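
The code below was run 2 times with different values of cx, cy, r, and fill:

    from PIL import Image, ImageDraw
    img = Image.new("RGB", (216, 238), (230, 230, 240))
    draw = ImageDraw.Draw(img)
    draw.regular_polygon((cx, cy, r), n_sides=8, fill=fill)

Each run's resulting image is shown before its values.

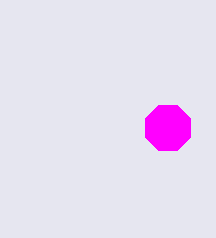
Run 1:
cx = 168, cy = 128, r = 24, fill = 'magenta'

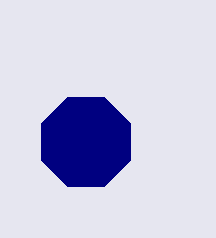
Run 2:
cx = 86
cy = 142
r = 48
fill = 'navy'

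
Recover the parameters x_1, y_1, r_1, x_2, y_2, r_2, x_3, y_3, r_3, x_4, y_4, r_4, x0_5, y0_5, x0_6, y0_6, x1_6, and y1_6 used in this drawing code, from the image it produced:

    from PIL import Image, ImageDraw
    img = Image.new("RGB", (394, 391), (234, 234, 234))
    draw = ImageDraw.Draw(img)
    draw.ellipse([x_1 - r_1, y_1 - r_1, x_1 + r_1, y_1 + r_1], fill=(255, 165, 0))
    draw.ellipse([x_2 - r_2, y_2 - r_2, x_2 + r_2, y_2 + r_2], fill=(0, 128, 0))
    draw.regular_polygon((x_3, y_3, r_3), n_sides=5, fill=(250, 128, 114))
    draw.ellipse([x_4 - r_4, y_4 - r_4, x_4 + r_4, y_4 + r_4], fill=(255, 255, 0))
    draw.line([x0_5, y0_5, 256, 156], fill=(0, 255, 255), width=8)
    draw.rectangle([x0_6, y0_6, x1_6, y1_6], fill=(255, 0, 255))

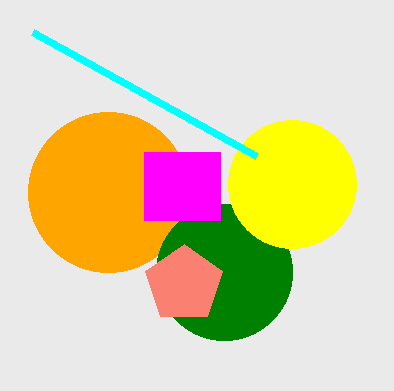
x_1 = 108
y_1 = 192
r_1 = 80
x_2 = 224
y_2 = 272
r_2 = 68
x_3 = 184
y_3 = 284
r_3 = 40
x_4 = 292
y_4 = 184
r_4 = 64
x0_5 = 32
y0_5 = 32
x0_6 = 144
y0_6 = 152
x1_6 = 220
y1_6 = 220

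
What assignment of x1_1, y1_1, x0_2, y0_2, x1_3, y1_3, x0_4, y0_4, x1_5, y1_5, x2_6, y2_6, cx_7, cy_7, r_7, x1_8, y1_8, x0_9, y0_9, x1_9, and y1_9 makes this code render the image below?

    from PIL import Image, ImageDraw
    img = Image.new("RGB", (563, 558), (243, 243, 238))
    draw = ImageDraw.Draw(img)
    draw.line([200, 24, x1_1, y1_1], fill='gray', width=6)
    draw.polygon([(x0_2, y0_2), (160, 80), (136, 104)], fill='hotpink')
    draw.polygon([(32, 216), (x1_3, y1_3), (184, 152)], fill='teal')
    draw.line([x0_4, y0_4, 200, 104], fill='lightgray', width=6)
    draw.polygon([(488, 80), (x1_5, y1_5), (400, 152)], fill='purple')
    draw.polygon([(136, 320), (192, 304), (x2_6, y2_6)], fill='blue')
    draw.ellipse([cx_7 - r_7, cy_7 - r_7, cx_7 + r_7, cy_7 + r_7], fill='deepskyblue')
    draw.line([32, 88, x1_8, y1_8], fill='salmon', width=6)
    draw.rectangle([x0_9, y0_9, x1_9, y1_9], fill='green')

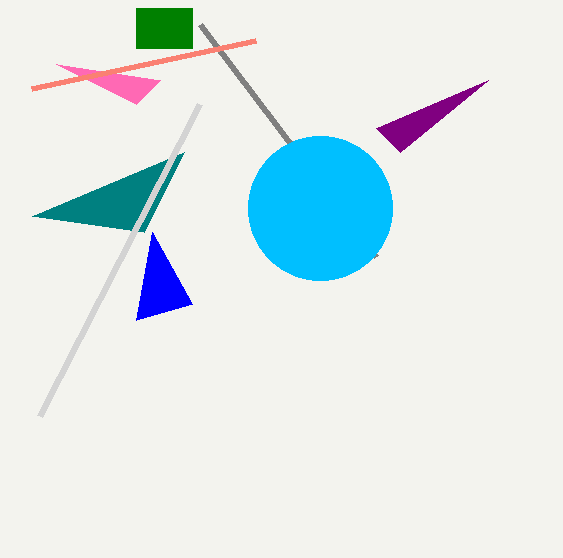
x1_1 = 376
y1_1 = 256
x0_2 = 56
y0_2 = 64
x1_3 = 144
y1_3 = 232
x0_4 = 40
y0_4 = 416
x1_5 = 376
y1_5 = 128
x2_6 = 152
y2_6 = 232
cx_7 = 320
cy_7 = 208
r_7 = 72
x1_8 = 256
y1_8 = 40
x0_9 = 136
y0_9 = 8
x1_9 = 192
y1_9 = 48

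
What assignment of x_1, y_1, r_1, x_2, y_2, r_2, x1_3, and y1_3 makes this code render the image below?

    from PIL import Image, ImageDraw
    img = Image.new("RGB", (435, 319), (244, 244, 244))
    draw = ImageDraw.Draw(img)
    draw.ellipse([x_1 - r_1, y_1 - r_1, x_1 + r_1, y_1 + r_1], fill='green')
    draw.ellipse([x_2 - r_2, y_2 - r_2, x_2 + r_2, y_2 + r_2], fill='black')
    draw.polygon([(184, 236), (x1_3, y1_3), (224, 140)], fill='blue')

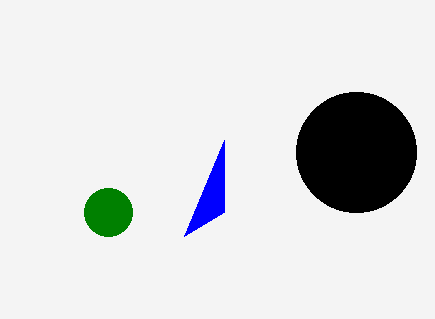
x_1 = 108
y_1 = 212
r_1 = 24
x_2 = 356
y_2 = 152
r_2 = 60
x1_3 = 224
y1_3 = 212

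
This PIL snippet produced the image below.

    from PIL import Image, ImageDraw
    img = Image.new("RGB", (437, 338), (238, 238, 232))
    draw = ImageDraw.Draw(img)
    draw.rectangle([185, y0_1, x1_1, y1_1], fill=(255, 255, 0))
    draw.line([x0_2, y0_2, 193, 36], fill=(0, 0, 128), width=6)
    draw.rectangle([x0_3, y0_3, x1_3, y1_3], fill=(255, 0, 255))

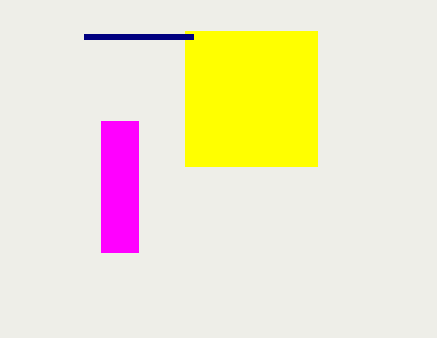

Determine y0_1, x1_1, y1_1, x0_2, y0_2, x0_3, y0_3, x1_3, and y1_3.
y0_1 = 31
x1_1 = 317
y1_1 = 166
x0_2 = 84
y0_2 = 36
x0_3 = 101
y0_3 = 121
x1_3 = 138
y1_3 = 252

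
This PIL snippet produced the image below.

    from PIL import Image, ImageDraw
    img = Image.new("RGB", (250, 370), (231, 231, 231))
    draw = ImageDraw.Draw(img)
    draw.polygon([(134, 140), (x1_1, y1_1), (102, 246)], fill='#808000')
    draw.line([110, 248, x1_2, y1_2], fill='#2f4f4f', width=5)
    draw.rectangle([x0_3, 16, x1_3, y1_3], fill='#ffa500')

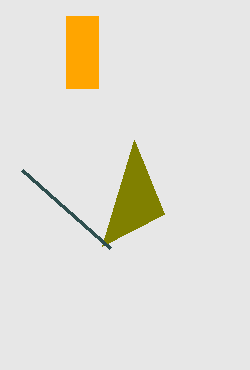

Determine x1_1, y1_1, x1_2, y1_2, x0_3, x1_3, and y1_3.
x1_1 = 164
y1_1 = 214
x1_2 = 22
y1_2 = 170
x0_3 = 66
x1_3 = 98
y1_3 = 88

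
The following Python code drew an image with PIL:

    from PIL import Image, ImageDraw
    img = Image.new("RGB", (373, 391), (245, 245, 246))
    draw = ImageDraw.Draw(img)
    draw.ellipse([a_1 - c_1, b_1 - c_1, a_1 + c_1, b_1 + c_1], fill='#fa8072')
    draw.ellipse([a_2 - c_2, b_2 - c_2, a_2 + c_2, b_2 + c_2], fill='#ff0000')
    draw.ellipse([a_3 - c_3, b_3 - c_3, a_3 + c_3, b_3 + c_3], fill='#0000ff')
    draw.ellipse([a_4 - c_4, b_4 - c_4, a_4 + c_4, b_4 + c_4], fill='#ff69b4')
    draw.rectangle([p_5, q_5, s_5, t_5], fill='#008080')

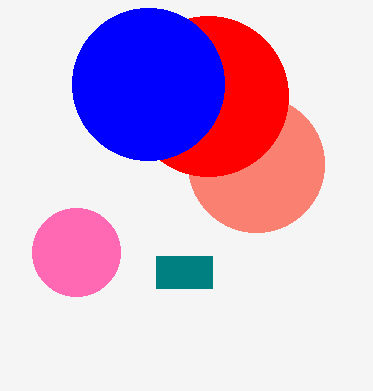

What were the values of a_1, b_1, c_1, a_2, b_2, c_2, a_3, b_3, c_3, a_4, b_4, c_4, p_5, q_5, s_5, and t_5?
a_1 = 256, b_1 = 164, c_1 = 68, a_2 = 208, b_2 = 96, c_2 = 80, a_3 = 148, b_3 = 84, c_3 = 76, a_4 = 76, b_4 = 252, c_4 = 44, p_5 = 156, q_5 = 256, s_5 = 212, t_5 = 288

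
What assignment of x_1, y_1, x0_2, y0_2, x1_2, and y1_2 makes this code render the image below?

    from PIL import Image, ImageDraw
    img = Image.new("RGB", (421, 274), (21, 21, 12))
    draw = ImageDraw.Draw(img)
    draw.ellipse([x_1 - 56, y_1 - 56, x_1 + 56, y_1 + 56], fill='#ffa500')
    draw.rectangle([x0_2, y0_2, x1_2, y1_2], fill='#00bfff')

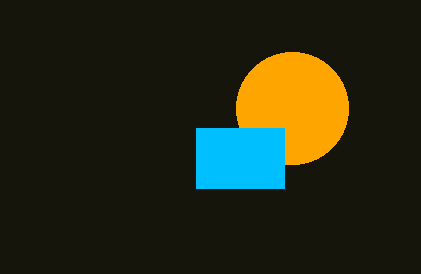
x_1 = 292, y_1 = 108, x0_2 = 196, y0_2 = 128, x1_2 = 284, y1_2 = 188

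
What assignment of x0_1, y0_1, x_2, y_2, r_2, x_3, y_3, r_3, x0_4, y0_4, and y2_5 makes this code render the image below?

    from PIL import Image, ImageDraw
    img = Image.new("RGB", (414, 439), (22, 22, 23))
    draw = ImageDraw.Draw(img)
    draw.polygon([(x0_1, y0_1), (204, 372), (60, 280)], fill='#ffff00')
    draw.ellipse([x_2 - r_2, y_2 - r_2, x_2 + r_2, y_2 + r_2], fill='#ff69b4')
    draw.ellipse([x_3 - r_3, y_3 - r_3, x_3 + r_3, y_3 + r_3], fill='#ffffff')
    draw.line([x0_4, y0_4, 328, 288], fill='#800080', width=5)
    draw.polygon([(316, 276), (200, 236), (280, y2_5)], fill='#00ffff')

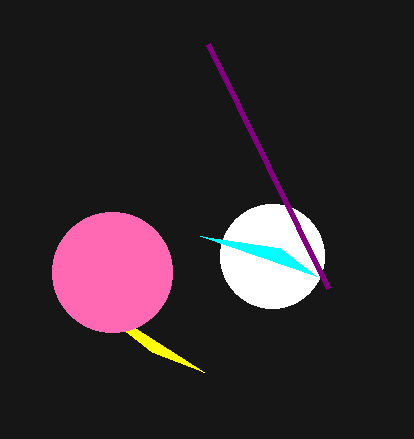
x0_1 = 152
y0_1 = 352
x_2 = 112
y_2 = 272
r_2 = 60
x_3 = 272
y_3 = 256
r_3 = 52
x0_4 = 208
y0_4 = 44
y2_5 = 248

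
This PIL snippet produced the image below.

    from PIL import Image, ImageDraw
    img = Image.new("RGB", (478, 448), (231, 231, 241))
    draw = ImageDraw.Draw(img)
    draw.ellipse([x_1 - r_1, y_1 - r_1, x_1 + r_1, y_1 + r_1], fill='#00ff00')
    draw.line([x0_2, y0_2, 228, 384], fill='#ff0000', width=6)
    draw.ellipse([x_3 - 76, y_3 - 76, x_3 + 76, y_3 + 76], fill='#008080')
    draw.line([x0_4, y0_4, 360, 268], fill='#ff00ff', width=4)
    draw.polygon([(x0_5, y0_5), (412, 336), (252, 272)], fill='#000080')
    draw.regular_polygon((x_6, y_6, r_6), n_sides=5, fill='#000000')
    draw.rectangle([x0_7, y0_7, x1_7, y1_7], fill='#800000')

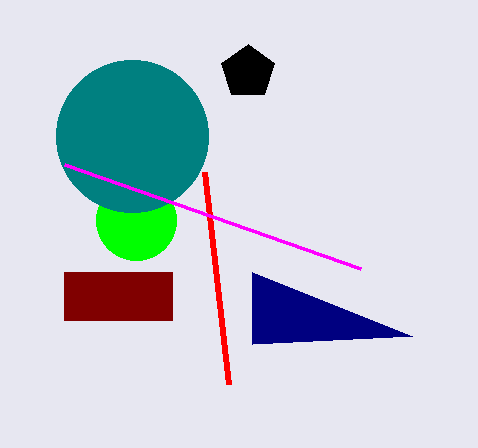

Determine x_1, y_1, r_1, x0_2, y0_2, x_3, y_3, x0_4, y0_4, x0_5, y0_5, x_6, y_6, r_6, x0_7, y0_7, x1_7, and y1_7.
x_1 = 136
y_1 = 220
r_1 = 40
x0_2 = 204
y0_2 = 172
x_3 = 132
y_3 = 136
x0_4 = 64
y0_4 = 164
x0_5 = 252
y0_5 = 344
x_6 = 248
y_6 = 72
r_6 = 28
x0_7 = 64
y0_7 = 272
x1_7 = 172
y1_7 = 320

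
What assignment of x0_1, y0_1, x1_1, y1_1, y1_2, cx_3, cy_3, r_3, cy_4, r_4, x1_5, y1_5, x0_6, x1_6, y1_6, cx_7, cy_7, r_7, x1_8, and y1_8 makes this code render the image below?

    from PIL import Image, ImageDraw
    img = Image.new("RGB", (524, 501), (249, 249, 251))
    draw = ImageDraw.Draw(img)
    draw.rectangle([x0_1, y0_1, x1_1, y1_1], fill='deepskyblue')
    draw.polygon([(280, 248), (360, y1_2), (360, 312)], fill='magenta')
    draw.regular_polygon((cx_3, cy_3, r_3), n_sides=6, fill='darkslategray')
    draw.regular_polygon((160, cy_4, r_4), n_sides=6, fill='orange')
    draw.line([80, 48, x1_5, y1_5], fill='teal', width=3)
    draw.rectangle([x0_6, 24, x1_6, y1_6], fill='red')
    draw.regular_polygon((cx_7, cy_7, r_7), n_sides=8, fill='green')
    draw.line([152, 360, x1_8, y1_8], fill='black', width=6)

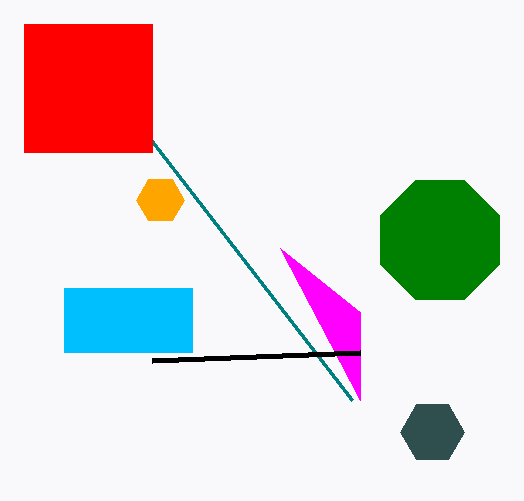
x0_1 = 64
y0_1 = 288
x1_1 = 192
y1_1 = 352
y1_2 = 400
cx_3 = 432
cy_3 = 432
r_3 = 32
cy_4 = 200
r_4 = 24
x1_5 = 352
y1_5 = 400
x0_6 = 24
x1_6 = 152
y1_6 = 152
cx_7 = 440
cy_7 = 240
r_7 = 64
x1_8 = 360
y1_8 = 352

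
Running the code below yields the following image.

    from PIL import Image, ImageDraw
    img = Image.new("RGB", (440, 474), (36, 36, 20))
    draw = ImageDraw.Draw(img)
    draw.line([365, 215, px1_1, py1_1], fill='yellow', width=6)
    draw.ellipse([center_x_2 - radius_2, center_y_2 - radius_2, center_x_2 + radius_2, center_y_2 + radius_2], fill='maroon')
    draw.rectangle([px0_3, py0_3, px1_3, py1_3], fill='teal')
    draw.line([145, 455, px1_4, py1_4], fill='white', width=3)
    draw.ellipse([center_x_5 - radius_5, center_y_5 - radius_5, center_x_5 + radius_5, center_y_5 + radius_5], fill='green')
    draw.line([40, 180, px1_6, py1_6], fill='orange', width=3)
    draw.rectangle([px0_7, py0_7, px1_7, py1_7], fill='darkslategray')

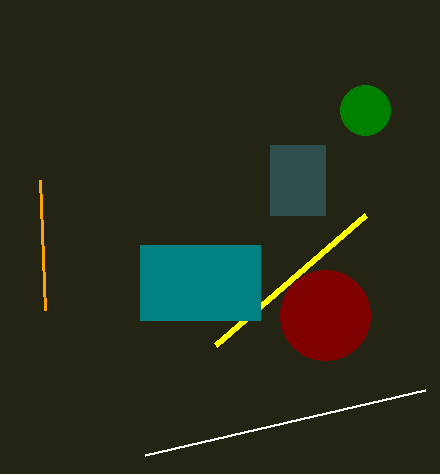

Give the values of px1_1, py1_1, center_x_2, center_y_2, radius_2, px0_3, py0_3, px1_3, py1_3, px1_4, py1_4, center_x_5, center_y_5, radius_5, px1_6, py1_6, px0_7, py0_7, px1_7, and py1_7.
px1_1 = 215; py1_1 = 345; center_x_2 = 325; center_y_2 = 315; radius_2 = 45; px0_3 = 140; py0_3 = 245; px1_3 = 260; py1_3 = 320; px1_4 = 425; py1_4 = 390; center_x_5 = 365; center_y_5 = 110; radius_5 = 25; px1_6 = 45; py1_6 = 310; px0_7 = 270; py0_7 = 145; px1_7 = 325; py1_7 = 215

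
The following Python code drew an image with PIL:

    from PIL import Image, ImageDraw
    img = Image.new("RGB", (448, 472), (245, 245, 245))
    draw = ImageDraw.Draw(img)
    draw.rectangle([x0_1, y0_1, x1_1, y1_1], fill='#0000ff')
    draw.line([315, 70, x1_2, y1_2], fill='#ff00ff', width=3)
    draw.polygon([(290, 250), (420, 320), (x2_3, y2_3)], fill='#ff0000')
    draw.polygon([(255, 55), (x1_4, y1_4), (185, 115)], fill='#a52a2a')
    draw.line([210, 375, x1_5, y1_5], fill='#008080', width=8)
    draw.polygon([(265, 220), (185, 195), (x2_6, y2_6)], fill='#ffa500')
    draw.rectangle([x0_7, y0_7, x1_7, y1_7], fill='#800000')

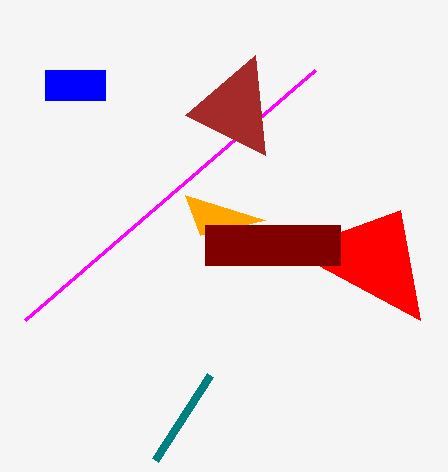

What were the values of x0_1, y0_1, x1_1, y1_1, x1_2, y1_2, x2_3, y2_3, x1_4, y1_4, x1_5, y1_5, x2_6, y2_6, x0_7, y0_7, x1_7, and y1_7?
x0_1 = 45
y0_1 = 70
x1_1 = 105
y1_1 = 100
x1_2 = 25
y1_2 = 320
x2_3 = 400
y2_3 = 210
x1_4 = 265
y1_4 = 155
x1_5 = 155
y1_5 = 460
x2_6 = 200
y2_6 = 235
x0_7 = 205
y0_7 = 225
x1_7 = 340
y1_7 = 265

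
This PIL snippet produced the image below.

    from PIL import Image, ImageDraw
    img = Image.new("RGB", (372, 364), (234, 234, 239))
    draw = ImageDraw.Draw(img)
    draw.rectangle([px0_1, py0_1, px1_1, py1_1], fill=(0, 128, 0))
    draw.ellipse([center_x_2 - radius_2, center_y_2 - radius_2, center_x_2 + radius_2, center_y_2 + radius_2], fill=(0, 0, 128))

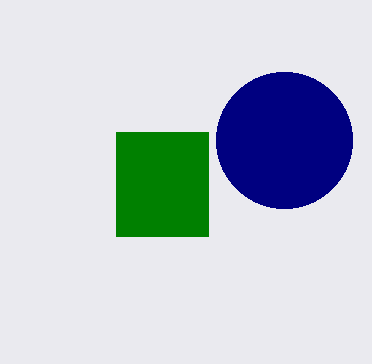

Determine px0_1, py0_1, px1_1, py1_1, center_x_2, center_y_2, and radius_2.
px0_1 = 116; py0_1 = 132; px1_1 = 208; py1_1 = 236; center_x_2 = 284; center_y_2 = 140; radius_2 = 68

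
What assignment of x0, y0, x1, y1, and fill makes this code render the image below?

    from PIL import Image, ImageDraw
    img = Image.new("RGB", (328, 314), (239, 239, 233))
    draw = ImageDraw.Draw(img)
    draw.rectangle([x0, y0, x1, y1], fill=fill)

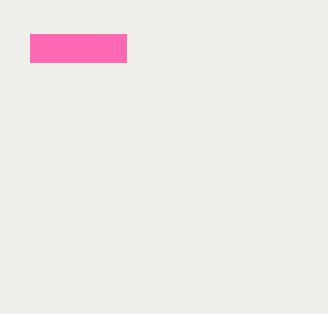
x0 = 30; y0 = 34; x1 = 126; y1 = 62; fill = 'hotpink'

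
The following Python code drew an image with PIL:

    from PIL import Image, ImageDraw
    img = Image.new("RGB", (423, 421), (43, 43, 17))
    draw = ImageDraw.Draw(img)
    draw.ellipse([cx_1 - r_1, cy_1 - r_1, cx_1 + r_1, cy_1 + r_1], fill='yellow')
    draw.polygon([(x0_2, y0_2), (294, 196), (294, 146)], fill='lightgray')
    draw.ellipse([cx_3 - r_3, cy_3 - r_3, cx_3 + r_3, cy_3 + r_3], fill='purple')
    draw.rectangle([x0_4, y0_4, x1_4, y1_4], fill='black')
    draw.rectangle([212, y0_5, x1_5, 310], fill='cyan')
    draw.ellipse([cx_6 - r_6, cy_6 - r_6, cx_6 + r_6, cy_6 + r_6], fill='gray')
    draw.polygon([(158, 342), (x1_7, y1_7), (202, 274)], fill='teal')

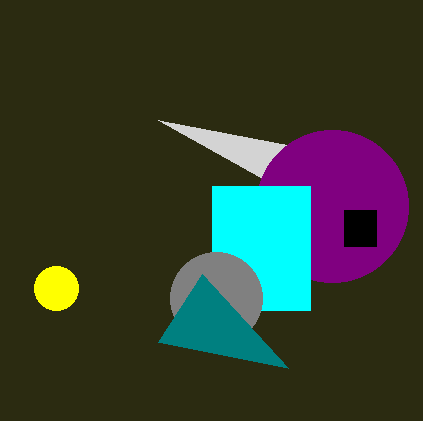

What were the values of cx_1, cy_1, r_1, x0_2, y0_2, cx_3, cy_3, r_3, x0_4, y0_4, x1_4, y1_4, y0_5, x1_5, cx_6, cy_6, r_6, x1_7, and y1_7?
cx_1 = 56, cy_1 = 288, r_1 = 22, x0_2 = 158, y0_2 = 120, cx_3 = 332, cy_3 = 206, r_3 = 76, x0_4 = 344, y0_4 = 210, x1_4 = 376, y1_4 = 246, y0_5 = 186, x1_5 = 310, cx_6 = 216, cy_6 = 298, r_6 = 46, x1_7 = 288, y1_7 = 368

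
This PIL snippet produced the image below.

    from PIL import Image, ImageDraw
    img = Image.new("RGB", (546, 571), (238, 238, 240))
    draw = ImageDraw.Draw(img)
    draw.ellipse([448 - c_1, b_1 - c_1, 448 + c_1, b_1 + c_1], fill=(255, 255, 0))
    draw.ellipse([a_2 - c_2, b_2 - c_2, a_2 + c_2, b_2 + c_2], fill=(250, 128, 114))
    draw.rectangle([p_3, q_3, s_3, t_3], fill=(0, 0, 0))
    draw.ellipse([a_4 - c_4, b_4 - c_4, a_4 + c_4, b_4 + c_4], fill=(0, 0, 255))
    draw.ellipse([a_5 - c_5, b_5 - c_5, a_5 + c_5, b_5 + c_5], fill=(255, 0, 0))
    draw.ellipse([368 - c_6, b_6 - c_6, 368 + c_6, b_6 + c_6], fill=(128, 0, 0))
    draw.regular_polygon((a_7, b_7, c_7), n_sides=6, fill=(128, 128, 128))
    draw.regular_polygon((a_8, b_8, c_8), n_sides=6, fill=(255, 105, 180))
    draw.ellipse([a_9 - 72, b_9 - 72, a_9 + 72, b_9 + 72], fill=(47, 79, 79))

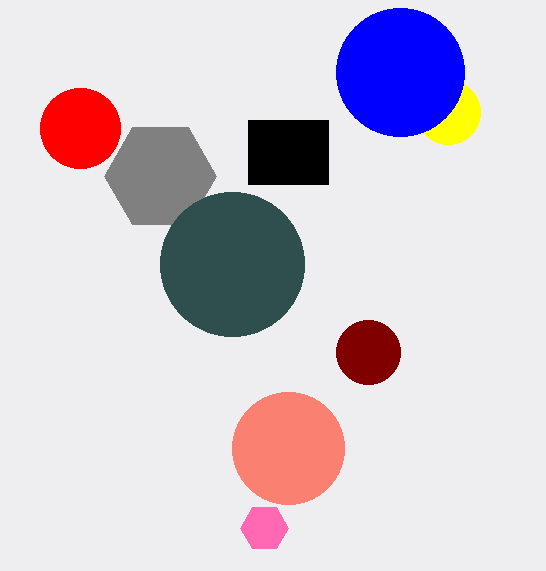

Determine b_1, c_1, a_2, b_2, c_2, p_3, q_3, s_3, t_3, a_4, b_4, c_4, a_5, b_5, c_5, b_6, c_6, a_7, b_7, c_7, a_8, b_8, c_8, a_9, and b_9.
b_1 = 112
c_1 = 32
a_2 = 288
b_2 = 448
c_2 = 56
p_3 = 248
q_3 = 120
s_3 = 328
t_3 = 184
a_4 = 400
b_4 = 72
c_4 = 64
a_5 = 80
b_5 = 128
c_5 = 40
b_6 = 352
c_6 = 32
a_7 = 160
b_7 = 176
c_7 = 56
a_8 = 264
b_8 = 528
c_8 = 24
a_9 = 232
b_9 = 264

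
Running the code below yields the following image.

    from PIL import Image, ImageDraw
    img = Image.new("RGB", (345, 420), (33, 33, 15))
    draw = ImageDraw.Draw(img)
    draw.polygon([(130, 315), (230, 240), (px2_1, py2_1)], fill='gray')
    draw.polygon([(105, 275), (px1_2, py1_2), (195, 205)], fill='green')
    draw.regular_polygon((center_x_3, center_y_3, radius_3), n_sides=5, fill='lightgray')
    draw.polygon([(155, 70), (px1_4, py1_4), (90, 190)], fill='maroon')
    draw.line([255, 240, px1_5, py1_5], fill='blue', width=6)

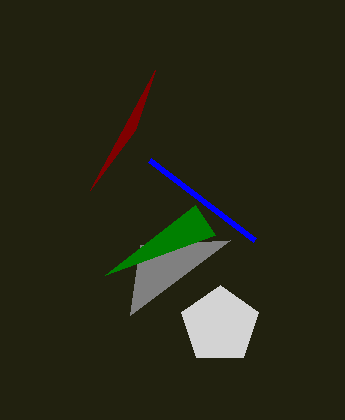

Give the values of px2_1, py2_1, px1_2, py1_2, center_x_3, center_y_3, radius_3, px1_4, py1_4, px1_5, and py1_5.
px2_1 = 140; py2_1 = 245; px1_2 = 215; py1_2 = 235; center_x_3 = 220; center_y_3 = 325; radius_3 = 40; px1_4 = 135; py1_4 = 130; px1_5 = 150; py1_5 = 160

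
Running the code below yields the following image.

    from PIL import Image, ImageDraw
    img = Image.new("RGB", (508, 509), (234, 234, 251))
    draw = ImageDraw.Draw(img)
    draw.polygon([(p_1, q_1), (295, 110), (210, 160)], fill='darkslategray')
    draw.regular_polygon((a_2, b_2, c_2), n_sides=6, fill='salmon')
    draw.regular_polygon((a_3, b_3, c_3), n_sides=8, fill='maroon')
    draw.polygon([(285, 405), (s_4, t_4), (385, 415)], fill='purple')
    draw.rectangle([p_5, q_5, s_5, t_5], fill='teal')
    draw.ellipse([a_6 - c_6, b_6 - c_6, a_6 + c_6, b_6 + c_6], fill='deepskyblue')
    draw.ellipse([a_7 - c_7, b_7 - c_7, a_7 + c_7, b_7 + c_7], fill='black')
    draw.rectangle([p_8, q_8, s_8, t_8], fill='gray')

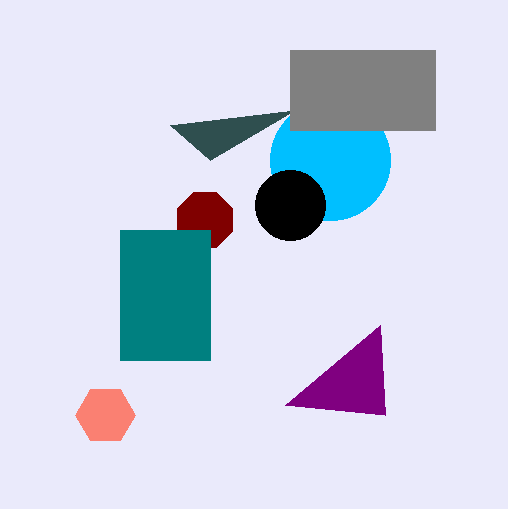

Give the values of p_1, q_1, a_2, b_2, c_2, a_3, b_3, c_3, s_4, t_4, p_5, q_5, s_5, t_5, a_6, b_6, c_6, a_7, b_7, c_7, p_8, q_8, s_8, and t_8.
p_1 = 170, q_1 = 125, a_2 = 105, b_2 = 415, c_2 = 30, a_3 = 205, b_3 = 220, c_3 = 30, s_4 = 380, t_4 = 325, p_5 = 120, q_5 = 230, s_5 = 210, t_5 = 360, a_6 = 330, b_6 = 160, c_6 = 60, a_7 = 290, b_7 = 205, c_7 = 35, p_8 = 290, q_8 = 50, s_8 = 435, t_8 = 130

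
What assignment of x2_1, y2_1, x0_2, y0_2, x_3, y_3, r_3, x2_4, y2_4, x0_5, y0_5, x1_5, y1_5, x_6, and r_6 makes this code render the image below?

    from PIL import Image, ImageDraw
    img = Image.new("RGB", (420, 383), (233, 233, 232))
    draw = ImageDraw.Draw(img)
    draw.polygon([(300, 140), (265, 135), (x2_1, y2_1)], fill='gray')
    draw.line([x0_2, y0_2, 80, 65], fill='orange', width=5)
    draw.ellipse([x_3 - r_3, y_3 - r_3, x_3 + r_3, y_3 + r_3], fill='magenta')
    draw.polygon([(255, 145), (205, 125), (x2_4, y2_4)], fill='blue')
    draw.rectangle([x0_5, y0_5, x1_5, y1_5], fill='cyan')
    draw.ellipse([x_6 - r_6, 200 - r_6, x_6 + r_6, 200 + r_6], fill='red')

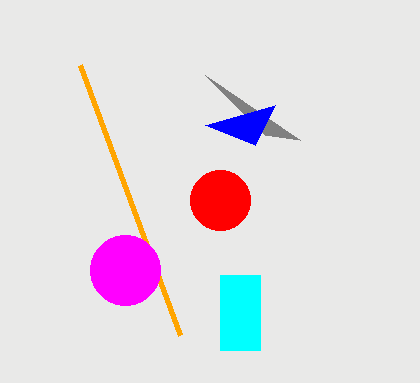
x2_1 = 205, y2_1 = 75, x0_2 = 180, y0_2 = 335, x_3 = 125, y_3 = 270, r_3 = 35, x2_4 = 275, y2_4 = 105, x0_5 = 220, y0_5 = 275, x1_5 = 260, y1_5 = 350, x_6 = 220, r_6 = 30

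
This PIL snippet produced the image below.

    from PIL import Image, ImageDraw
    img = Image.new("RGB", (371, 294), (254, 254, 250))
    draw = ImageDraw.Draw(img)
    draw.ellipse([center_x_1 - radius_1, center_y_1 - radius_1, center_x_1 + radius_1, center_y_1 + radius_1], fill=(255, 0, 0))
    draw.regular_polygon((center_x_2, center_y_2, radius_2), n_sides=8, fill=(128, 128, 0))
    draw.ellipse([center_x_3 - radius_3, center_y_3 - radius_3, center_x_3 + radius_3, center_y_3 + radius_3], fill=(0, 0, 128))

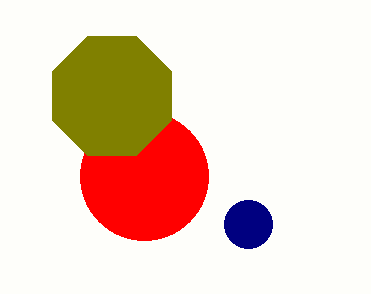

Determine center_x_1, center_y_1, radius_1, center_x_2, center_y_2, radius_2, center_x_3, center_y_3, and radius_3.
center_x_1 = 144, center_y_1 = 176, radius_1 = 64, center_x_2 = 112, center_y_2 = 96, radius_2 = 64, center_x_3 = 248, center_y_3 = 224, radius_3 = 24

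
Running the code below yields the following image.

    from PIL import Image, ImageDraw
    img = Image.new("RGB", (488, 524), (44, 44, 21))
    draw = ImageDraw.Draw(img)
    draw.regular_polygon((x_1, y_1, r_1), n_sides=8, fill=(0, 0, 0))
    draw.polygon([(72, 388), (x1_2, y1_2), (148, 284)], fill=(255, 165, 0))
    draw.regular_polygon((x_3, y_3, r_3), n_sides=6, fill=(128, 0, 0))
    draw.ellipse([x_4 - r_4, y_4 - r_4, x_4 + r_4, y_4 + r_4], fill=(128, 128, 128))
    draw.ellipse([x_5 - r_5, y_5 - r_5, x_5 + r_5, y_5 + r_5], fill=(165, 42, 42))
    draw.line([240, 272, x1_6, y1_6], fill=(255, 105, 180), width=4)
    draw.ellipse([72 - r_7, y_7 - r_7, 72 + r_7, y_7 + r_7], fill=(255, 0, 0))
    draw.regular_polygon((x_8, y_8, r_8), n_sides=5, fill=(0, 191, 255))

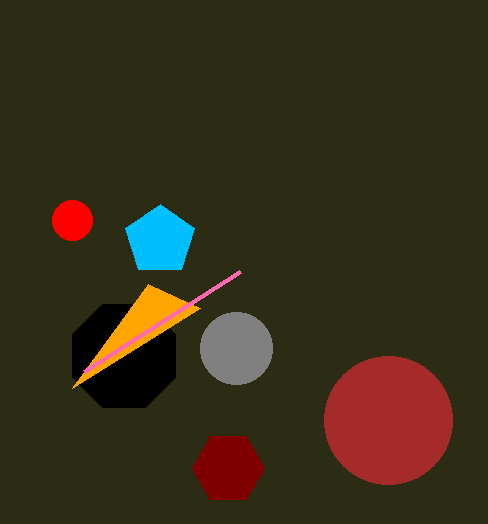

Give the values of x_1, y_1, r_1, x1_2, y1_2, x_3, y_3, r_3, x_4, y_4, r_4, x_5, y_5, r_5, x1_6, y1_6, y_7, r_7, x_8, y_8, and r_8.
x_1 = 124, y_1 = 356, r_1 = 56, x1_2 = 200, y1_2 = 308, x_3 = 228, y_3 = 468, r_3 = 36, x_4 = 236, y_4 = 348, r_4 = 36, x_5 = 388, y_5 = 420, r_5 = 64, x1_6 = 84, y1_6 = 372, y_7 = 220, r_7 = 20, x_8 = 160, y_8 = 240, r_8 = 36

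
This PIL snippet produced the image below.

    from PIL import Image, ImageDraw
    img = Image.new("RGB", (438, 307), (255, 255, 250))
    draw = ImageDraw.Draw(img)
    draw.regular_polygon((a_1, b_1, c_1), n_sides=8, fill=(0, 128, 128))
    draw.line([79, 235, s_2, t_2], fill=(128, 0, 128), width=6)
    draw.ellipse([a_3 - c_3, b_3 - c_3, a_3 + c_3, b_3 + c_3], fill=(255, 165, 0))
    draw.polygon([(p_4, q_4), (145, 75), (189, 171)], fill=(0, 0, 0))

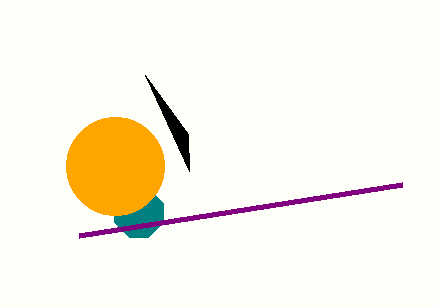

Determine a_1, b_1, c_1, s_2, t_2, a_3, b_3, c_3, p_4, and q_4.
a_1 = 139, b_1 = 213, c_1 = 26, s_2 = 402, t_2 = 184, a_3 = 115, b_3 = 166, c_3 = 49, p_4 = 188, q_4 = 134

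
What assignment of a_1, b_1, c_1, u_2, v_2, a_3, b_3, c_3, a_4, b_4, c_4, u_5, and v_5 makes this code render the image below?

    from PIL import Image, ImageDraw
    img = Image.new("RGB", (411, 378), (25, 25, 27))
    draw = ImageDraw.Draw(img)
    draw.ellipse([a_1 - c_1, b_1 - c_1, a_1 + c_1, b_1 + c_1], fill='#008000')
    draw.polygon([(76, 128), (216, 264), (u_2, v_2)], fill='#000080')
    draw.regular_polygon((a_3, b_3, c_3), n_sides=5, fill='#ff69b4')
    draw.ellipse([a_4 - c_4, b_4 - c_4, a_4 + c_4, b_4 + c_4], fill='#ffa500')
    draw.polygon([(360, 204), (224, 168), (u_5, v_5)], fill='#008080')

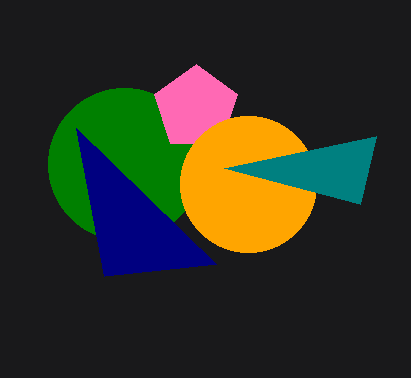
a_1 = 124, b_1 = 164, c_1 = 76, u_2 = 104, v_2 = 276, a_3 = 196, b_3 = 108, c_3 = 44, a_4 = 248, b_4 = 184, c_4 = 68, u_5 = 376, v_5 = 136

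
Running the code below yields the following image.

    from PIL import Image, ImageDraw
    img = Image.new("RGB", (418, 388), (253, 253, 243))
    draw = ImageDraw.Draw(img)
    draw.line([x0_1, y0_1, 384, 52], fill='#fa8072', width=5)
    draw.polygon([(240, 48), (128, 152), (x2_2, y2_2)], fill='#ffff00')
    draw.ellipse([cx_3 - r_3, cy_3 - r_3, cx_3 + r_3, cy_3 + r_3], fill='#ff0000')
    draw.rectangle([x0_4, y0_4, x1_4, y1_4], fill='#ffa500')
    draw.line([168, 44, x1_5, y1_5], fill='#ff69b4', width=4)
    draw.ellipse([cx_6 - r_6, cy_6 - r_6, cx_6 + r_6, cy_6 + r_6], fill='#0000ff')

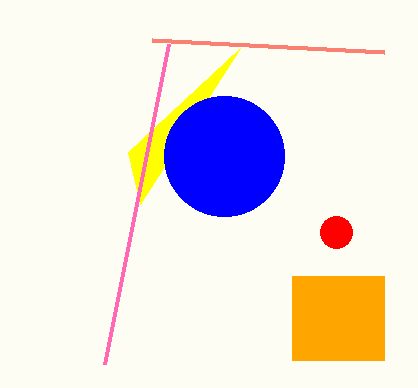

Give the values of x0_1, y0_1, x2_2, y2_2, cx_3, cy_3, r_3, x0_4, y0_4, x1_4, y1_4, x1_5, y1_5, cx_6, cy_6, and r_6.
x0_1 = 152, y0_1 = 40, x2_2 = 140, y2_2 = 204, cx_3 = 336, cy_3 = 232, r_3 = 16, x0_4 = 292, y0_4 = 276, x1_4 = 384, y1_4 = 360, x1_5 = 104, y1_5 = 364, cx_6 = 224, cy_6 = 156, r_6 = 60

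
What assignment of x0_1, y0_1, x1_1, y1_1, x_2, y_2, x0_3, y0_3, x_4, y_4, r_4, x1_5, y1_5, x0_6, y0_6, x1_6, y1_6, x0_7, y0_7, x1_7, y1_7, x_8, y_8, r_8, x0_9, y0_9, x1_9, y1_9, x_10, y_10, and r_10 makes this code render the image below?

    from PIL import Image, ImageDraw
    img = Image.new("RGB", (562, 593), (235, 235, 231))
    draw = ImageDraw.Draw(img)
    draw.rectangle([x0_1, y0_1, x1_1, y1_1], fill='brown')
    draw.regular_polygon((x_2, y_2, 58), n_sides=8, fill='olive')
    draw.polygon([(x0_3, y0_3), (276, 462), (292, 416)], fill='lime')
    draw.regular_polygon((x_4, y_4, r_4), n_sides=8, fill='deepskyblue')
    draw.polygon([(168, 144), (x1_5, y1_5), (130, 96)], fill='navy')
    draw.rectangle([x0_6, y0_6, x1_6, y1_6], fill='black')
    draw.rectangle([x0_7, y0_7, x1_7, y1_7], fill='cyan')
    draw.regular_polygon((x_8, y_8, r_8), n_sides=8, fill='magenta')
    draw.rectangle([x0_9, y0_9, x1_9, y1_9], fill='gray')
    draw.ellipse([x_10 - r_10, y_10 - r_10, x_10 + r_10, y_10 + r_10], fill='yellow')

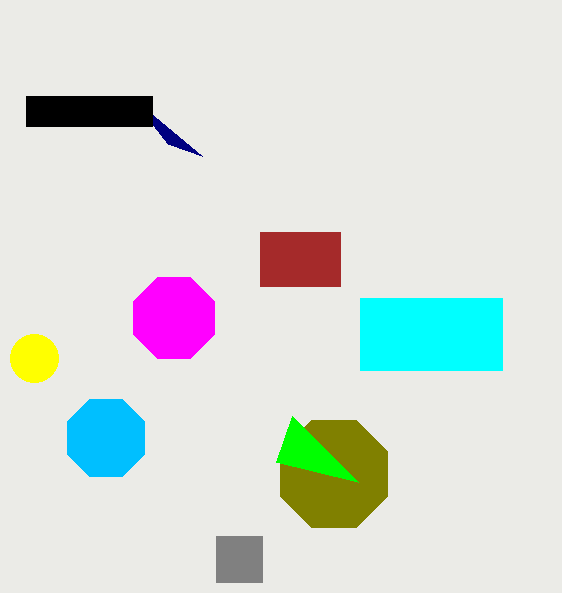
x0_1 = 260; y0_1 = 232; x1_1 = 340; y1_1 = 286; x_2 = 334; y_2 = 474; x0_3 = 358; y0_3 = 482; x_4 = 106; y_4 = 438; r_4 = 42; x1_5 = 202; y1_5 = 156; x0_6 = 26; y0_6 = 96; x1_6 = 152; y1_6 = 126; x0_7 = 360; y0_7 = 298; x1_7 = 502; y1_7 = 370; x_8 = 174; y_8 = 318; r_8 = 44; x0_9 = 216; y0_9 = 536; x1_9 = 262; y1_9 = 582; x_10 = 34; y_10 = 358; r_10 = 24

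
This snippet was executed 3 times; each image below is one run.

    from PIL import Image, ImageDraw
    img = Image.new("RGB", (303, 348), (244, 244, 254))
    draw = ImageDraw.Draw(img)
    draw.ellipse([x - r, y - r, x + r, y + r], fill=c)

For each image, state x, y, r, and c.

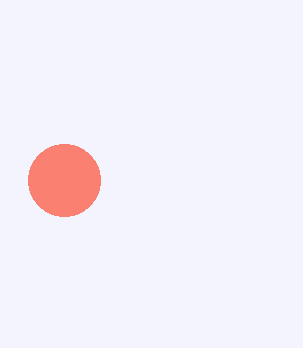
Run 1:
x = 64
y = 180
r = 36
c = 'salmon'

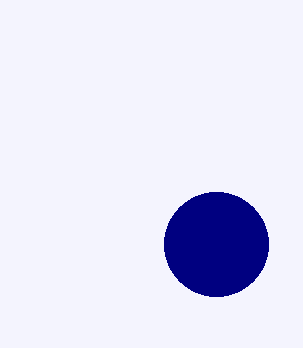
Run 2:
x = 216
y = 244
r = 52
c = 'navy'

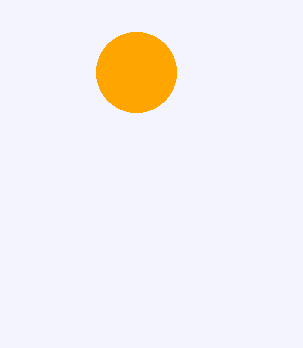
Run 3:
x = 136
y = 72
r = 40
c = 'orange'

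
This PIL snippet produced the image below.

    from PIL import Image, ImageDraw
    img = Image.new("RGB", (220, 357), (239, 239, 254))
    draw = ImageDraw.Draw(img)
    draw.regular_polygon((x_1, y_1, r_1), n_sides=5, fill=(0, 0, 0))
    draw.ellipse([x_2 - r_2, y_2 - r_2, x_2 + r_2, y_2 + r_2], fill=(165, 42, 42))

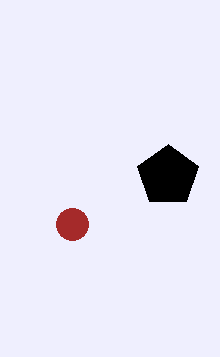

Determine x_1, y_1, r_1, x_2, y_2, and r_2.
x_1 = 168
y_1 = 176
r_1 = 32
x_2 = 72
y_2 = 224
r_2 = 16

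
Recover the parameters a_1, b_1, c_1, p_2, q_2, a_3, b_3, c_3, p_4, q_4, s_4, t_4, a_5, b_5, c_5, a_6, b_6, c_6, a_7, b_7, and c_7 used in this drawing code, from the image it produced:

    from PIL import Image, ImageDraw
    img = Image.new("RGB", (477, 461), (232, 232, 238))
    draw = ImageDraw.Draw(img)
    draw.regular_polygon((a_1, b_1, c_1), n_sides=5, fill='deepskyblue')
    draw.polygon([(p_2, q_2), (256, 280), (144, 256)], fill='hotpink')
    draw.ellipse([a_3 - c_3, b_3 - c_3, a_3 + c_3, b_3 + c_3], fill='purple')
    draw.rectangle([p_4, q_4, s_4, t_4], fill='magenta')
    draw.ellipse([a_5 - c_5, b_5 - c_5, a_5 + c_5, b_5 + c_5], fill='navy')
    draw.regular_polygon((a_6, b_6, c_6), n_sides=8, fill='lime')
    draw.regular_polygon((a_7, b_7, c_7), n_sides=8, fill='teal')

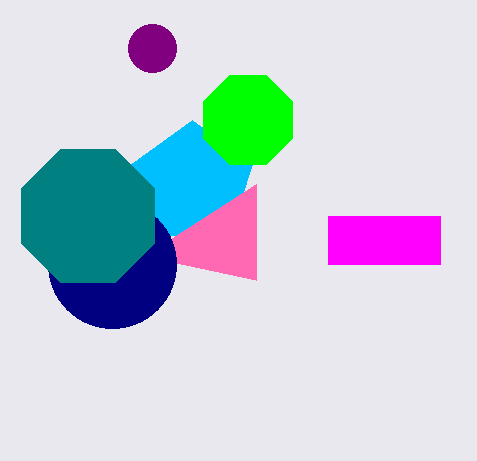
a_1 = 192; b_1 = 184; c_1 = 64; p_2 = 256; q_2 = 184; a_3 = 152; b_3 = 48; c_3 = 24; p_4 = 328; q_4 = 216; s_4 = 440; t_4 = 264; a_5 = 112; b_5 = 264; c_5 = 64; a_6 = 248; b_6 = 120; c_6 = 48; a_7 = 88; b_7 = 216; c_7 = 72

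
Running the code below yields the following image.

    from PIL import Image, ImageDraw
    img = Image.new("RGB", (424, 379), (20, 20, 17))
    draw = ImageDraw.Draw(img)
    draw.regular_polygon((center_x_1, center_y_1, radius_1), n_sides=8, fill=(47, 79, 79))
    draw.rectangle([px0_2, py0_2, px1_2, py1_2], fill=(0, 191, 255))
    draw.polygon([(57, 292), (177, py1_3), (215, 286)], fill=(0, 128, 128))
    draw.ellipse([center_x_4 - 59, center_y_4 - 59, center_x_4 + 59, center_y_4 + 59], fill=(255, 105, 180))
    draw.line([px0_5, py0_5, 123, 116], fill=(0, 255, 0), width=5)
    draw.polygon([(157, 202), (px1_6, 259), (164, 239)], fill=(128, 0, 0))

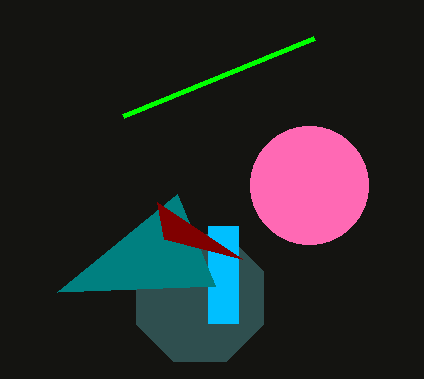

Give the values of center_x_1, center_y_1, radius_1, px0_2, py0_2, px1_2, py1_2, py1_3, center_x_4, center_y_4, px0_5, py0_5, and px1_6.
center_x_1 = 200, center_y_1 = 298, radius_1 = 69, px0_2 = 208, py0_2 = 226, px1_2 = 238, py1_2 = 323, py1_3 = 194, center_x_4 = 309, center_y_4 = 185, px0_5 = 314, py0_5 = 38, px1_6 = 242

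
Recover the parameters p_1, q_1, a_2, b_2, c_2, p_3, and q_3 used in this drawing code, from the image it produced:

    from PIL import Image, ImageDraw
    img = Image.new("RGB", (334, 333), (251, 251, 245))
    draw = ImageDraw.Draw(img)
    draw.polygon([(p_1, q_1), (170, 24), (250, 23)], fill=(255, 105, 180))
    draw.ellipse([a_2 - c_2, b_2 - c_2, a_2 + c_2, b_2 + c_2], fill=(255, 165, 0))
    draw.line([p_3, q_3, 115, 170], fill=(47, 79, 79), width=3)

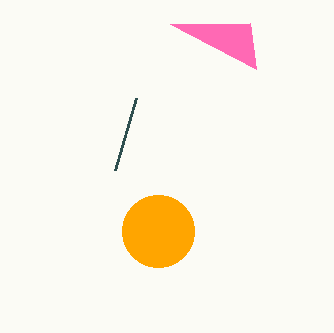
p_1 = 256, q_1 = 69, a_2 = 158, b_2 = 231, c_2 = 36, p_3 = 136, q_3 = 98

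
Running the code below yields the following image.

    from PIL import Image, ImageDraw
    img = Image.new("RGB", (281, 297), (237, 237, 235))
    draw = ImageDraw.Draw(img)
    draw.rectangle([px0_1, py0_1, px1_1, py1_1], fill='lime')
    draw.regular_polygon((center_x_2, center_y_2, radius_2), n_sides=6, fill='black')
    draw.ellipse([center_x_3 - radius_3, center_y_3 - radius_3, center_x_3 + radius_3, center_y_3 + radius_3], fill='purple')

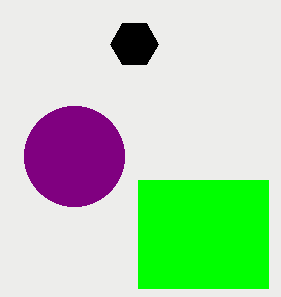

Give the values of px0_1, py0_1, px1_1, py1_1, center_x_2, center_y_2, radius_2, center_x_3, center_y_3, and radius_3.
px0_1 = 138
py0_1 = 180
px1_1 = 268
py1_1 = 288
center_x_2 = 134
center_y_2 = 44
radius_2 = 24
center_x_3 = 74
center_y_3 = 156
radius_3 = 50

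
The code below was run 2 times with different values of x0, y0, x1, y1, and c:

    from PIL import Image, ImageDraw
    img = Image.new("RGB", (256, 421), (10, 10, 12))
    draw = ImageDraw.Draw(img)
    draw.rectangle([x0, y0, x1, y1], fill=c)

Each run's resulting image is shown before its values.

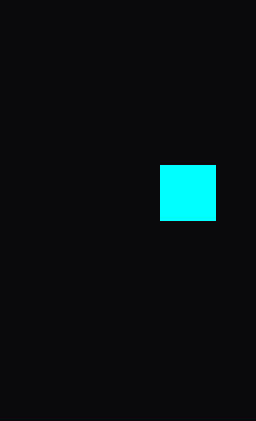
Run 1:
x0 = 160, y0 = 165, x1 = 215, y1 = 220, c = 'cyan'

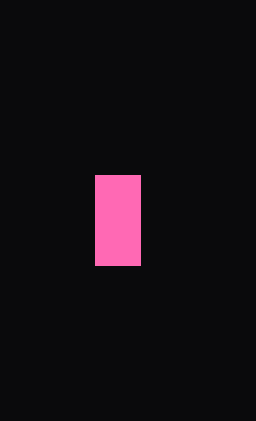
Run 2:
x0 = 95; y0 = 175; x1 = 140; y1 = 265; c = 'hotpink'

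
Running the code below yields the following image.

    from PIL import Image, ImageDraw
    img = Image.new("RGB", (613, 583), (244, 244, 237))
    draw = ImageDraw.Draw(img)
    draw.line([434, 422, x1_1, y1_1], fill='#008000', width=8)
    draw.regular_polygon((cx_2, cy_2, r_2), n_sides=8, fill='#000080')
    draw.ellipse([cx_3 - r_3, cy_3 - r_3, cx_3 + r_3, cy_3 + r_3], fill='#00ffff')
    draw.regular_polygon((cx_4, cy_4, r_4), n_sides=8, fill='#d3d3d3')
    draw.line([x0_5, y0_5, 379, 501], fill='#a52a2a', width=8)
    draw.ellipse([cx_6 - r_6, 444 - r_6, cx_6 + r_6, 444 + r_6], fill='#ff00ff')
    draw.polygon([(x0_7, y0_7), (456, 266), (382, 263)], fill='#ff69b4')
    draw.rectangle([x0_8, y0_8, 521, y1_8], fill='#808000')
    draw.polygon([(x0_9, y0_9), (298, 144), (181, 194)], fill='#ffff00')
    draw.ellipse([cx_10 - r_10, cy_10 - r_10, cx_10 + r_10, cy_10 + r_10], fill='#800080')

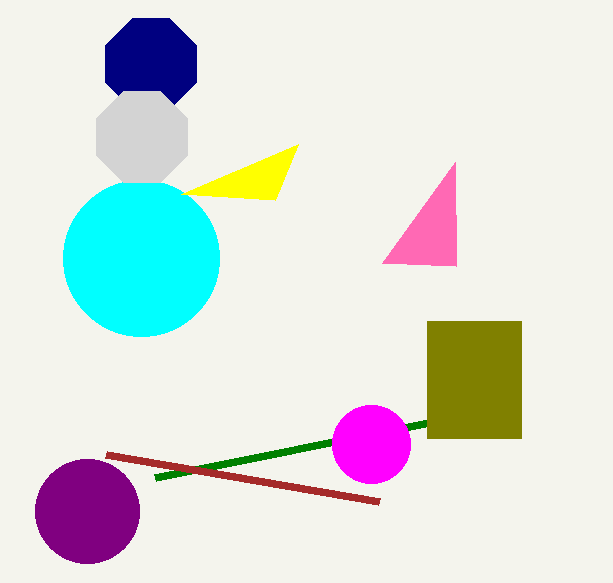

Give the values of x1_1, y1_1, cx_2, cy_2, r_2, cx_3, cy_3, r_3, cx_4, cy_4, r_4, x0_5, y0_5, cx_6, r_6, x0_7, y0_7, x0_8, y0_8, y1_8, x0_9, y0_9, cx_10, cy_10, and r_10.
x1_1 = 155, y1_1 = 478, cx_2 = 151, cy_2 = 64, r_2 = 49, cx_3 = 141, cy_3 = 258, r_3 = 78, cx_4 = 142, cy_4 = 137, r_4 = 49, x0_5 = 106, y0_5 = 454, cx_6 = 371, r_6 = 39, x0_7 = 455, y0_7 = 162, x0_8 = 427, y0_8 = 321, y1_8 = 438, x0_9 = 275, y0_9 = 200, cx_10 = 87, cy_10 = 511, r_10 = 52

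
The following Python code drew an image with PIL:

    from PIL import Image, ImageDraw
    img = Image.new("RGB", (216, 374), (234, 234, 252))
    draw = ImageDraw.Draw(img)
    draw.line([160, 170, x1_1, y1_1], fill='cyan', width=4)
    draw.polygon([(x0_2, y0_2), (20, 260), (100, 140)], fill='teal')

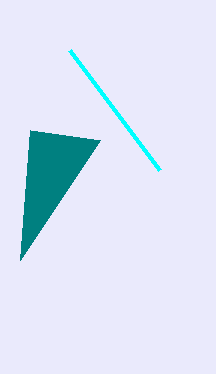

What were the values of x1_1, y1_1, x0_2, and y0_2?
x1_1 = 70, y1_1 = 50, x0_2 = 30, y0_2 = 130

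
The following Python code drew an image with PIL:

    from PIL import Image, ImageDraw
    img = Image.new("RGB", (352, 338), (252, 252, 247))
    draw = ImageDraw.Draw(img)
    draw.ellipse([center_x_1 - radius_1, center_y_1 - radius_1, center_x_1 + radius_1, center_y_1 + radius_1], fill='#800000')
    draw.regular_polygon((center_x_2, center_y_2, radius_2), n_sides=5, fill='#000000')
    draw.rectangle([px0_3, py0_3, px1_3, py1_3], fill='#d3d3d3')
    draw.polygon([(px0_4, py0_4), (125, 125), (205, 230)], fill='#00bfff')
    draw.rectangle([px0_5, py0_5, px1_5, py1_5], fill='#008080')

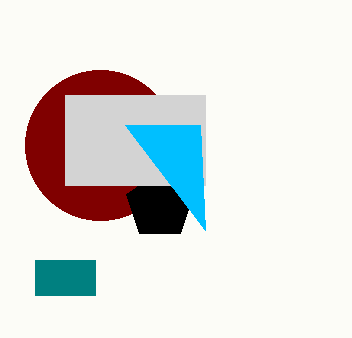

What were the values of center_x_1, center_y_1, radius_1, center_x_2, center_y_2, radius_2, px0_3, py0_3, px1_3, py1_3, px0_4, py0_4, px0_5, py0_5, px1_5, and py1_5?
center_x_1 = 100; center_y_1 = 145; radius_1 = 75; center_x_2 = 160; center_y_2 = 205; radius_2 = 35; px0_3 = 65; py0_3 = 95; px1_3 = 205; py1_3 = 185; px0_4 = 200; py0_4 = 125; px0_5 = 35; py0_5 = 260; px1_5 = 95; py1_5 = 295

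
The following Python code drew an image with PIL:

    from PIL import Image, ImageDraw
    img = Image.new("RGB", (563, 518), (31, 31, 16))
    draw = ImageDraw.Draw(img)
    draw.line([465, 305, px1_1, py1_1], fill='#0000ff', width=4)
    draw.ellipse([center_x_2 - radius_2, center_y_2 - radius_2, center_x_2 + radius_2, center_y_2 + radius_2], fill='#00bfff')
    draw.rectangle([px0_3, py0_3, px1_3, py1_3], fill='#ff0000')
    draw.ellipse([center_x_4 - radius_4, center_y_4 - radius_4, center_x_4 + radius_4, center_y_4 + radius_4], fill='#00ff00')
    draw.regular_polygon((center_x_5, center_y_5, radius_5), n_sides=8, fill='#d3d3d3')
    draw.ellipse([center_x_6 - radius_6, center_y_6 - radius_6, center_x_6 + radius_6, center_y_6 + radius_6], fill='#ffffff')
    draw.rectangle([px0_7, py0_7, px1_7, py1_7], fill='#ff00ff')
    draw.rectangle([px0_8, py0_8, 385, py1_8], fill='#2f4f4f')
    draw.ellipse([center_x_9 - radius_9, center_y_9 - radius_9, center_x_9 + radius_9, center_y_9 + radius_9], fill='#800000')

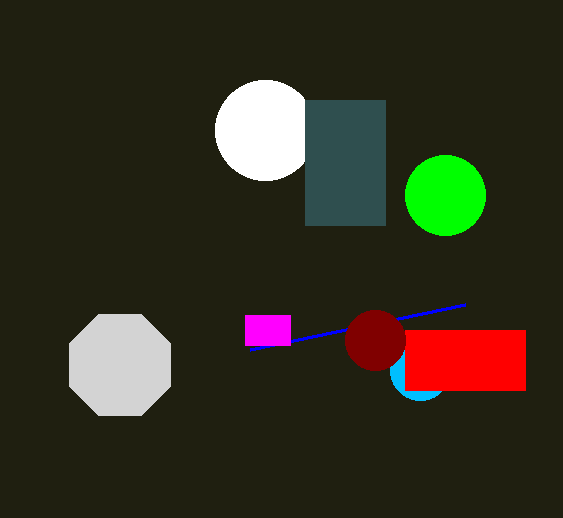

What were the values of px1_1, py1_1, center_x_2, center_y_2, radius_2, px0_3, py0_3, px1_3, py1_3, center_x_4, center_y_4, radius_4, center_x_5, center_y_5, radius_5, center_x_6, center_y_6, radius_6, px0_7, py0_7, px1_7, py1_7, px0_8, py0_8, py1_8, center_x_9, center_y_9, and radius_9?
px1_1 = 250; py1_1 = 350; center_x_2 = 420; center_y_2 = 370; radius_2 = 30; px0_3 = 405; py0_3 = 330; px1_3 = 525; py1_3 = 390; center_x_4 = 445; center_y_4 = 195; radius_4 = 40; center_x_5 = 120; center_y_5 = 365; radius_5 = 55; center_x_6 = 265; center_y_6 = 130; radius_6 = 50; px0_7 = 245; py0_7 = 315; px1_7 = 290; py1_7 = 345; px0_8 = 305; py0_8 = 100; py1_8 = 225; center_x_9 = 375; center_y_9 = 340; radius_9 = 30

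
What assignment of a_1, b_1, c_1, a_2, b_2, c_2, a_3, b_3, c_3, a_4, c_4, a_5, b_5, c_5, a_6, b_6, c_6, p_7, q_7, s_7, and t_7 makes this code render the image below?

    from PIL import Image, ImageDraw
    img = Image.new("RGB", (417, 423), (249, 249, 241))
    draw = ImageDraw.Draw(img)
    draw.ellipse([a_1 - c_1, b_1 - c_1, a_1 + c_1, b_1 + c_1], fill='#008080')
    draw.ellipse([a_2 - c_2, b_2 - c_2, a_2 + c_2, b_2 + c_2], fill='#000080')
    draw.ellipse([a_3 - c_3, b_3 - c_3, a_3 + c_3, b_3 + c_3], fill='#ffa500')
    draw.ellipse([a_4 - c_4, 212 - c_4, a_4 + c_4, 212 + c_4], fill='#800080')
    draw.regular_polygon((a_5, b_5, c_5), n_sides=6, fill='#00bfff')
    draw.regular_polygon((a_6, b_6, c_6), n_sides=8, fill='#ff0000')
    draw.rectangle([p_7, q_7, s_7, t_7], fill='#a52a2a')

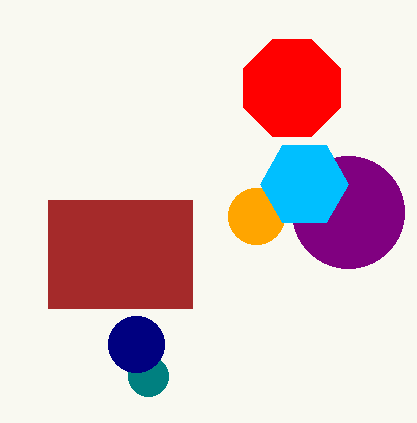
a_1 = 148, b_1 = 376, c_1 = 20, a_2 = 136, b_2 = 344, c_2 = 28, a_3 = 256, b_3 = 216, c_3 = 28, a_4 = 348, c_4 = 56, a_5 = 304, b_5 = 184, c_5 = 44, a_6 = 292, b_6 = 88, c_6 = 52, p_7 = 48, q_7 = 200, s_7 = 192, t_7 = 308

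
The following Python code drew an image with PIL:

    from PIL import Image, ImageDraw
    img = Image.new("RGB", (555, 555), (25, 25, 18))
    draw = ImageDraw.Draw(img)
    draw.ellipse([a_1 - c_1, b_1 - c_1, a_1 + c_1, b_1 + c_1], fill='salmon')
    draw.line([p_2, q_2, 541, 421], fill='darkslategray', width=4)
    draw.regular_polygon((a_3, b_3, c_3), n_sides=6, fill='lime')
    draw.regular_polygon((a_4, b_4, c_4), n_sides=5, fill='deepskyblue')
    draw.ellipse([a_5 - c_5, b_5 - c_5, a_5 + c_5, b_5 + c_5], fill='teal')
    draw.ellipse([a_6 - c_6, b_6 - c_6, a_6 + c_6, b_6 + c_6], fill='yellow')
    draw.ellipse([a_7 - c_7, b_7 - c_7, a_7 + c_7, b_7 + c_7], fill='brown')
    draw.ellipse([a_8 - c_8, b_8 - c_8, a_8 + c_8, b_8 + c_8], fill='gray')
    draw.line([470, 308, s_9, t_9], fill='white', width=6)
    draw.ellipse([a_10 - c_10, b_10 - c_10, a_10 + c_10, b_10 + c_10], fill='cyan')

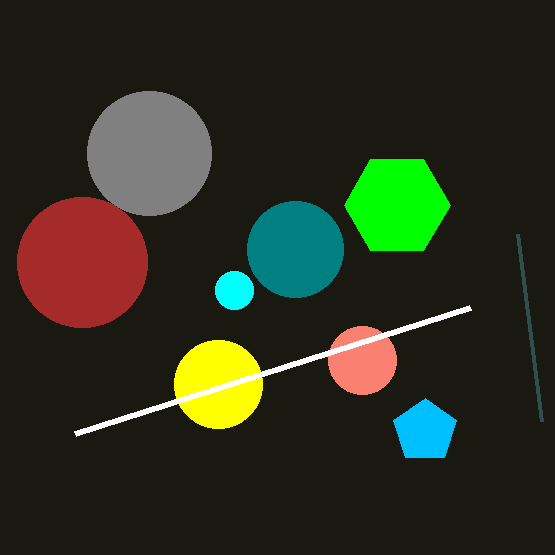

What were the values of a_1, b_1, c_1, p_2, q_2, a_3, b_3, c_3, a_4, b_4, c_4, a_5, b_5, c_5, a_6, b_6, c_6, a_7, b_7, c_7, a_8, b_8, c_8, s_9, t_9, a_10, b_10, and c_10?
a_1 = 362
b_1 = 360
c_1 = 34
p_2 = 517
q_2 = 234
a_3 = 397
b_3 = 205
c_3 = 53
a_4 = 425
b_4 = 431
c_4 = 33
a_5 = 295
b_5 = 249
c_5 = 48
a_6 = 218
b_6 = 384
c_6 = 44
a_7 = 82
b_7 = 262
c_7 = 65
a_8 = 149
b_8 = 153
c_8 = 62
s_9 = 75
t_9 = 434
a_10 = 234
b_10 = 290
c_10 = 19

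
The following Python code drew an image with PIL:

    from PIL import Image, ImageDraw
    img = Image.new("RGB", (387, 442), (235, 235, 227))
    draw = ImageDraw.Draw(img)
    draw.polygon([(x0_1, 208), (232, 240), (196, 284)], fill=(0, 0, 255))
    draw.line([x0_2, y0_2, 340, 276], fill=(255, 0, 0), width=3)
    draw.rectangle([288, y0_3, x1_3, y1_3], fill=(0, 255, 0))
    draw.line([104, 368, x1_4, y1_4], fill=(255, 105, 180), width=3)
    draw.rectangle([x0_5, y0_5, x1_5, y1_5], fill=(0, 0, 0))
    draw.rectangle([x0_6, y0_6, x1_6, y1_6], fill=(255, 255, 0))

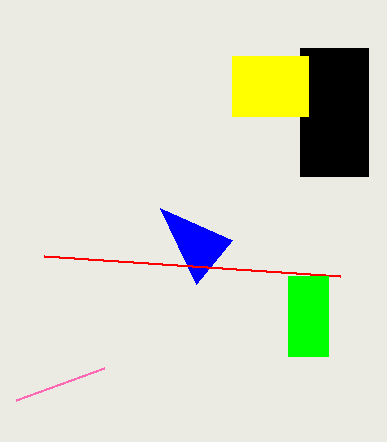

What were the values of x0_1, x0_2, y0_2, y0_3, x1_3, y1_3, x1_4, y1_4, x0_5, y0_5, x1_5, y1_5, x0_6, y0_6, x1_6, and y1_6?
x0_1 = 160
x0_2 = 44
y0_2 = 256
y0_3 = 276
x1_3 = 328
y1_3 = 356
x1_4 = 16
y1_4 = 400
x0_5 = 300
y0_5 = 48
x1_5 = 368
y1_5 = 176
x0_6 = 232
y0_6 = 56
x1_6 = 308
y1_6 = 116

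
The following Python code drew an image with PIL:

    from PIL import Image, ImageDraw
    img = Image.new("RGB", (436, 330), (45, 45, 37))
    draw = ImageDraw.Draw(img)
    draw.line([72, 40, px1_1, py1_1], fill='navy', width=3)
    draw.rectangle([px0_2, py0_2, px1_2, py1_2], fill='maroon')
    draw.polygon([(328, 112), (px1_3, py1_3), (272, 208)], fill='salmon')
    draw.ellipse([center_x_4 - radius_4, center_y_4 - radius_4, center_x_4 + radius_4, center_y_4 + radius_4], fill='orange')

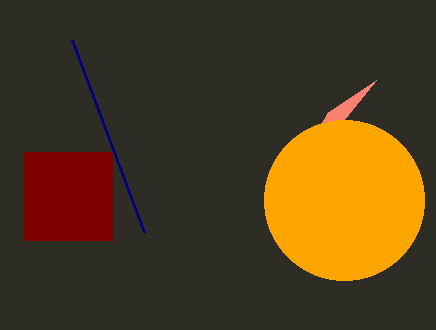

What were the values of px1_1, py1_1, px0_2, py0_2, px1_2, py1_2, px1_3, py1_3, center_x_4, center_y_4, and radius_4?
px1_1 = 144
py1_1 = 232
px0_2 = 24
py0_2 = 152
px1_2 = 112
py1_2 = 240
px1_3 = 376
py1_3 = 80
center_x_4 = 344
center_y_4 = 200
radius_4 = 80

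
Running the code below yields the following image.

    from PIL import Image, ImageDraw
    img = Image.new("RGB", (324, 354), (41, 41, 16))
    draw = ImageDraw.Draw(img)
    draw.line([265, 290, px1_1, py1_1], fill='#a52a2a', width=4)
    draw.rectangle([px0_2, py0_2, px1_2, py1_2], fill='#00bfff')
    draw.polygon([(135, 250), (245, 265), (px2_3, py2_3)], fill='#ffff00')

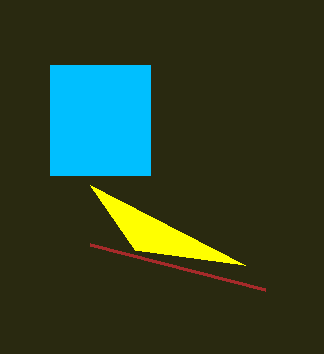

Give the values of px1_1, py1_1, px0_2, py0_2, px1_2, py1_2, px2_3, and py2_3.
px1_1 = 90; py1_1 = 245; px0_2 = 50; py0_2 = 65; px1_2 = 150; py1_2 = 175; px2_3 = 90; py2_3 = 185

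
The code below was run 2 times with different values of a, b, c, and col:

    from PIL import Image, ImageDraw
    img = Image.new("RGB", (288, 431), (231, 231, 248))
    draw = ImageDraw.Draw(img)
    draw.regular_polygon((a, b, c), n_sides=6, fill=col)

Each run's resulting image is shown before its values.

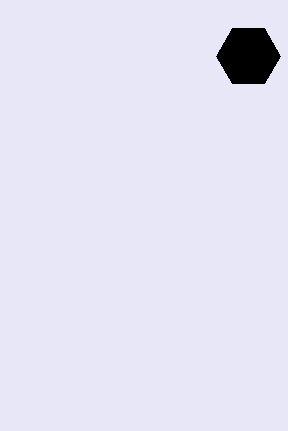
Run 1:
a = 248; b = 56; c = 32; col = 'black'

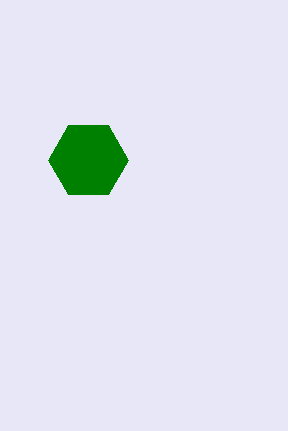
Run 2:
a = 88
b = 160
c = 40
col = 'green'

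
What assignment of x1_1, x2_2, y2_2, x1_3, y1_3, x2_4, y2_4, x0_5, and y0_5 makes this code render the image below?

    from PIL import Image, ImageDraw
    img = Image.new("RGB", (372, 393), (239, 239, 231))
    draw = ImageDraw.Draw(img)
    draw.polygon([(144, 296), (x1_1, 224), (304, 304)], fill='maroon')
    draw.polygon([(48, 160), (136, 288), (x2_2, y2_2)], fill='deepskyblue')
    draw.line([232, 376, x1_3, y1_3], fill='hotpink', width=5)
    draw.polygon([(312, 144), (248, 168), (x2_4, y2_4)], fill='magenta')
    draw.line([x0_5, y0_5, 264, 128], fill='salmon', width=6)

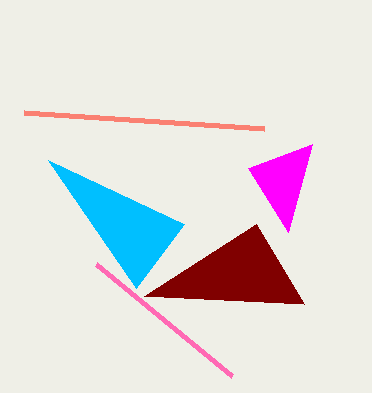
x1_1 = 256; x2_2 = 184; y2_2 = 224; x1_3 = 96; y1_3 = 264; x2_4 = 288; y2_4 = 232; x0_5 = 24; y0_5 = 112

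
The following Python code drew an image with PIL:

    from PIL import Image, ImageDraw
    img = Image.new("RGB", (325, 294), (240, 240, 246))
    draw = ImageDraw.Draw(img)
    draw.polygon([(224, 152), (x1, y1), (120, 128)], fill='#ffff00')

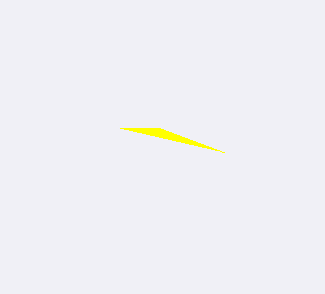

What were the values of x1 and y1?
x1 = 160, y1 = 128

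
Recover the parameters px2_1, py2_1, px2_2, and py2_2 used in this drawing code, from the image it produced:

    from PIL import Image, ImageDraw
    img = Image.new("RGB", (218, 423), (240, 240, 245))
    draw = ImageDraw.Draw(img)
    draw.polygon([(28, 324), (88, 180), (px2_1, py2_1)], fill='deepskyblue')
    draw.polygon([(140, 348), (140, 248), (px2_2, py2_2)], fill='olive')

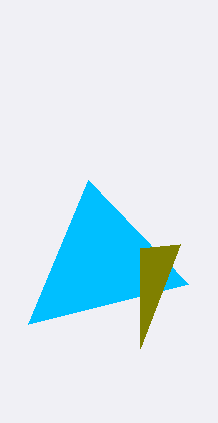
px2_1 = 188, py2_1 = 284, px2_2 = 180, py2_2 = 244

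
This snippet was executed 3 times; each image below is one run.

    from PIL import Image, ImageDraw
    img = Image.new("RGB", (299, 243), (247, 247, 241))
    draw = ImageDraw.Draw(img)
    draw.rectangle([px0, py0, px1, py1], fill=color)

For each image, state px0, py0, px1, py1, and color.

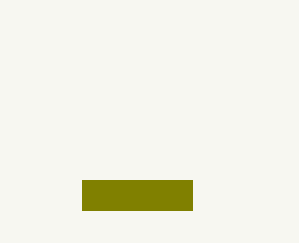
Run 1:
px0 = 82; py0 = 180; px1 = 192; py1 = 210; color = 'olive'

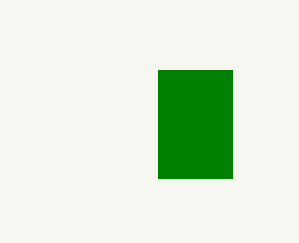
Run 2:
px0 = 158; py0 = 70; px1 = 232; py1 = 178; color = 'green'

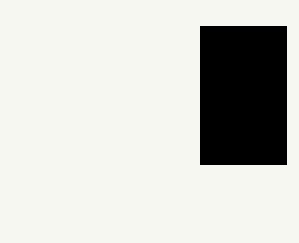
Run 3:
px0 = 200
py0 = 26
px1 = 286
py1 = 164
color = 'black'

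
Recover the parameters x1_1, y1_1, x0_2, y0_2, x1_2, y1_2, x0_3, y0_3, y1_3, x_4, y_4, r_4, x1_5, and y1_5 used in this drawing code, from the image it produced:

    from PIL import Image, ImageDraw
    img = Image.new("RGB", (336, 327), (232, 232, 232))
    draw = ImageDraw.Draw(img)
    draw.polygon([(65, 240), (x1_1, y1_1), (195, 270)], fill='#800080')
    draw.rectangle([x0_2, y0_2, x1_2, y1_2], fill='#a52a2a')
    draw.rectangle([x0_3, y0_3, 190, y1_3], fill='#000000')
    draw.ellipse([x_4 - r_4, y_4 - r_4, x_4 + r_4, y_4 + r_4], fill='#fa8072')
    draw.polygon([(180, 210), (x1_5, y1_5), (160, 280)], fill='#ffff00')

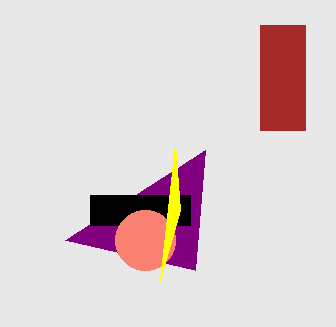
x1_1 = 205
y1_1 = 150
x0_2 = 260
y0_2 = 25
x1_2 = 305
y1_2 = 130
x0_3 = 90
y0_3 = 195
y1_3 = 225
x_4 = 145
y_4 = 240
r_4 = 30
x1_5 = 175
y1_5 = 145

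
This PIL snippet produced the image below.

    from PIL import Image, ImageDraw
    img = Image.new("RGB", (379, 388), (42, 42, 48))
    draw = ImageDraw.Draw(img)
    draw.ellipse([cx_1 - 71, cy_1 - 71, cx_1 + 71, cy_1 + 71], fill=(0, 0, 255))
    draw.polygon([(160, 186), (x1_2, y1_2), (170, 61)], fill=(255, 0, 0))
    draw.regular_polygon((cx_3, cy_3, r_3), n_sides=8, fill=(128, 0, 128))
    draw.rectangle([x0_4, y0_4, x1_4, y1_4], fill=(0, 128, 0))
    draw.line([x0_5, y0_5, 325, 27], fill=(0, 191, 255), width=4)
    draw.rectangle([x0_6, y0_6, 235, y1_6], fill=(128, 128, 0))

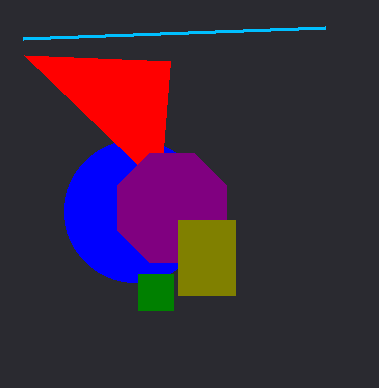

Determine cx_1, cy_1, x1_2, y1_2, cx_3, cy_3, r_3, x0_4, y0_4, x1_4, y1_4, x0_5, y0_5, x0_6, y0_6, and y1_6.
cx_1 = 135
cy_1 = 211
x1_2 = 24
y1_2 = 55
cx_3 = 172
cy_3 = 208
r_3 = 59
x0_4 = 138
y0_4 = 274
x1_4 = 173
y1_4 = 310
x0_5 = 23
y0_5 = 38
x0_6 = 178
y0_6 = 220
y1_6 = 295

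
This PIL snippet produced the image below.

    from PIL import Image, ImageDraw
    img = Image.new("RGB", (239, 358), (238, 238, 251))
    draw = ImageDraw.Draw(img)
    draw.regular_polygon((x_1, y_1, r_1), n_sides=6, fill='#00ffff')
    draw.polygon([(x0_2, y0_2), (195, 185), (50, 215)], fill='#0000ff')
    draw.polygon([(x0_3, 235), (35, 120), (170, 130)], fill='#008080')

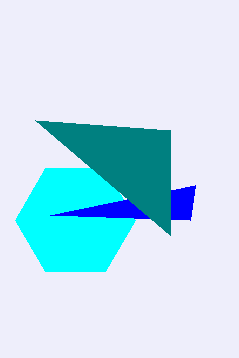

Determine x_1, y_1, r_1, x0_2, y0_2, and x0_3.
x_1 = 75, y_1 = 220, r_1 = 60, x0_2 = 190, y0_2 = 220, x0_3 = 170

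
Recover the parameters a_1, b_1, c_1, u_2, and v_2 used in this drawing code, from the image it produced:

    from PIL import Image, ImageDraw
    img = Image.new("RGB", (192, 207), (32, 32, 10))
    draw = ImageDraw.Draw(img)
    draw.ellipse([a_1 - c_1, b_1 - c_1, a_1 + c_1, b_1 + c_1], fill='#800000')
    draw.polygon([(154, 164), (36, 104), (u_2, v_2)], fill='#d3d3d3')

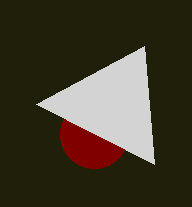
a_1 = 94; b_1 = 134; c_1 = 34; u_2 = 144; v_2 = 46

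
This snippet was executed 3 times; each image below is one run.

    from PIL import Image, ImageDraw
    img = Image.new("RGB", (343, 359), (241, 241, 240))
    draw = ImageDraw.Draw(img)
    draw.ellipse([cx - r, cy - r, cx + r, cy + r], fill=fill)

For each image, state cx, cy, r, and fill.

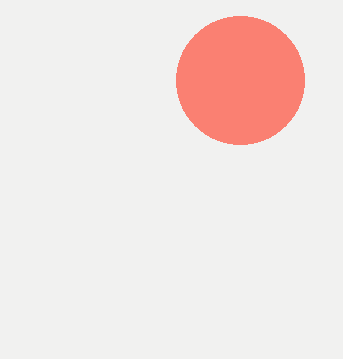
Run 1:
cx = 240
cy = 80
r = 64
fill = 'salmon'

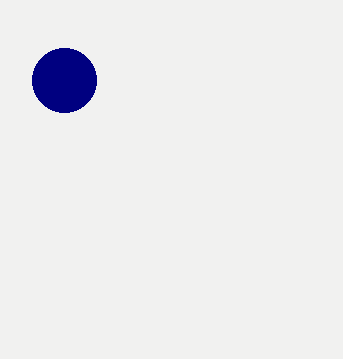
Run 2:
cx = 64, cy = 80, r = 32, fill = 'navy'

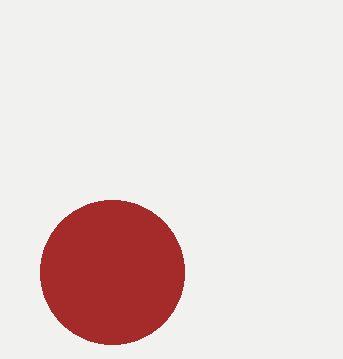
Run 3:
cx = 112
cy = 272
r = 72
fill = 'brown'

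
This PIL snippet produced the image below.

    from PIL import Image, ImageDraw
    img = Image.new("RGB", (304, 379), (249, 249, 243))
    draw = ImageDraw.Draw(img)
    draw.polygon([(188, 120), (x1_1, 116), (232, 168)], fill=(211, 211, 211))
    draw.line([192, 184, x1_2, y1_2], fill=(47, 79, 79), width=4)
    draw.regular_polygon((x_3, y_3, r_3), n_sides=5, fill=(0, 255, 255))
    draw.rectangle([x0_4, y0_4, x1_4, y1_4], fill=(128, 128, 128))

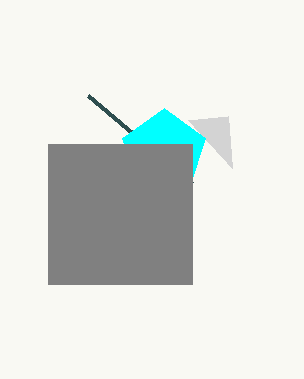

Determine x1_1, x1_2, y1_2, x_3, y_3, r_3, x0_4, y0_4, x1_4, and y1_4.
x1_1 = 228; x1_2 = 88; y1_2 = 96; x_3 = 164; y_3 = 152; r_3 = 44; x0_4 = 48; y0_4 = 144; x1_4 = 192; y1_4 = 284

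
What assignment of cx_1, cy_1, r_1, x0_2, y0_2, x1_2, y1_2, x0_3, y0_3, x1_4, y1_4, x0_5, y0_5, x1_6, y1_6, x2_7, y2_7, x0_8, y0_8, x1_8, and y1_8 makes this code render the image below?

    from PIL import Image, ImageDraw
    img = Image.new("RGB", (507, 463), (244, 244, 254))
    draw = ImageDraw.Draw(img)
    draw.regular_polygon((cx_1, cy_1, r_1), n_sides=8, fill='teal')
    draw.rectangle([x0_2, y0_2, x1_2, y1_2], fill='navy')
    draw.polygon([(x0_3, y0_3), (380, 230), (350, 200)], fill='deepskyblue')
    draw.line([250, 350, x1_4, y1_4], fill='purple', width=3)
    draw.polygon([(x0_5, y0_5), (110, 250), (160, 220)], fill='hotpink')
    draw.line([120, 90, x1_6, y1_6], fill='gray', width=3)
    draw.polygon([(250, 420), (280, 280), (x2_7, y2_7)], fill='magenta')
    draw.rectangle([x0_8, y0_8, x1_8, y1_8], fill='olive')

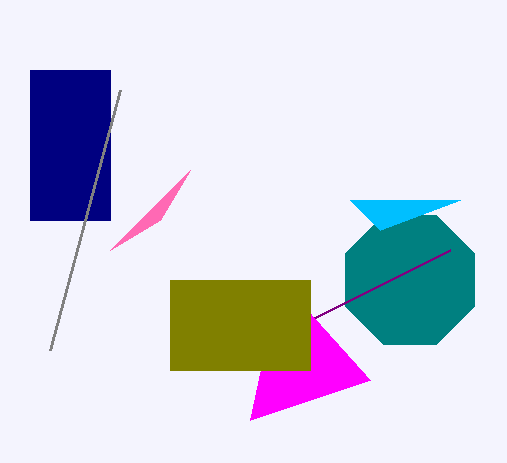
cx_1 = 410, cy_1 = 280, r_1 = 70, x0_2 = 30, y0_2 = 70, x1_2 = 110, y1_2 = 220, x0_3 = 460, y0_3 = 200, x1_4 = 450, y1_4 = 250, x0_5 = 190, y0_5 = 170, x1_6 = 50, y1_6 = 350, x2_7 = 370, y2_7 = 380, x0_8 = 170, y0_8 = 280, x1_8 = 310, y1_8 = 370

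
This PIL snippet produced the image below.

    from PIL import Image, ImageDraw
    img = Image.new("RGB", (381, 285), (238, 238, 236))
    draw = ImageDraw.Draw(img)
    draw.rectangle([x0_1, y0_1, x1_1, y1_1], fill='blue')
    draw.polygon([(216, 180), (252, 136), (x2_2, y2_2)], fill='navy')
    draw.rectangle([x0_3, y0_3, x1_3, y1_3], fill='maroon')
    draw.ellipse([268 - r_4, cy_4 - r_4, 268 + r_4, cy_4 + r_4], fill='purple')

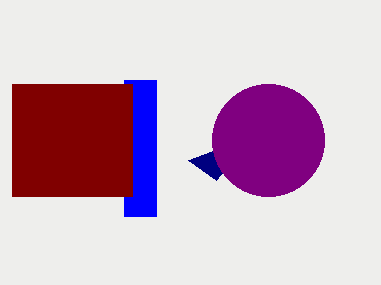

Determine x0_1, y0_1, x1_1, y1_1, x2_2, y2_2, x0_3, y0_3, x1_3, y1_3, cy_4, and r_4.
x0_1 = 124, y0_1 = 80, x1_1 = 156, y1_1 = 216, x2_2 = 188, y2_2 = 160, x0_3 = 12, y0_3 = 84, x1_3 = 132, y1_3 = 196, cy_4 = 140, r_4 = 56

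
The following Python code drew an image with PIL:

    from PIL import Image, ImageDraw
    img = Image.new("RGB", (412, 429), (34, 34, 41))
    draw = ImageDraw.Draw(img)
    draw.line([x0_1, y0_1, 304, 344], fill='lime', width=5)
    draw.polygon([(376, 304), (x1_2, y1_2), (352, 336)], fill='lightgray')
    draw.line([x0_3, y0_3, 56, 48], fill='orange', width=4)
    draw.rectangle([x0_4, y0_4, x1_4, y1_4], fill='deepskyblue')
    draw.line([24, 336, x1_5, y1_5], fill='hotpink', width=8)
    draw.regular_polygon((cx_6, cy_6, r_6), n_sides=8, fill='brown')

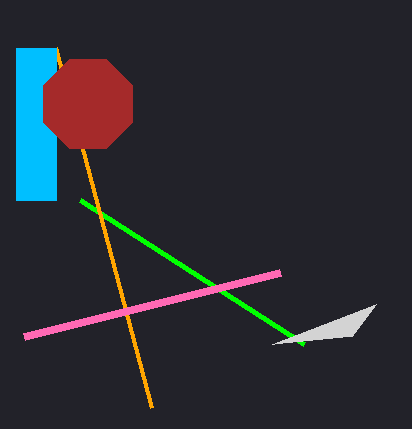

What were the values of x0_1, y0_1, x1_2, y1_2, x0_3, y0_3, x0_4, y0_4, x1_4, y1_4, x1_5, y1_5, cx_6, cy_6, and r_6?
x0_1 = 80; y0_1 = 200; x1_2 = 272; y1_2 = 344; x0_3 = 152; y0_3 = 408; x0_4 = 16; y0_4 = 48; x1_4 = 56; y1_4 = 200; x1_5 = 280; y1_5 = 272; cx_6 = 88; cy_6 = 104; r_6 = 48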